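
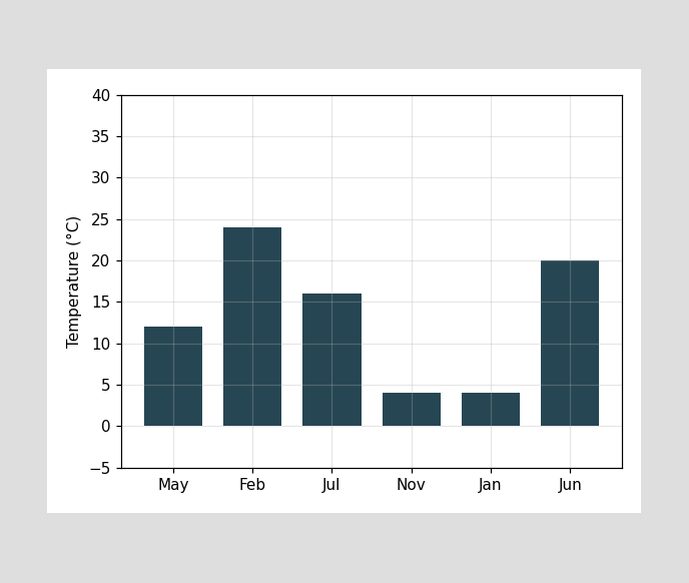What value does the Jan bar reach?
4°C

Reading along the chart's y-axis, the Jan bar reaches 4°C.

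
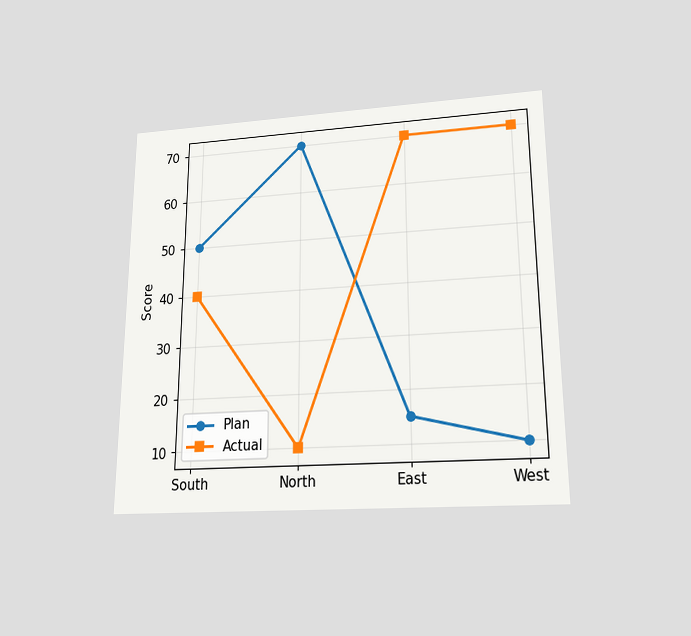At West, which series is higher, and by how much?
The chart is viewed slightly from below. At West, Actual sits above the other line by 60.

Actual, by 60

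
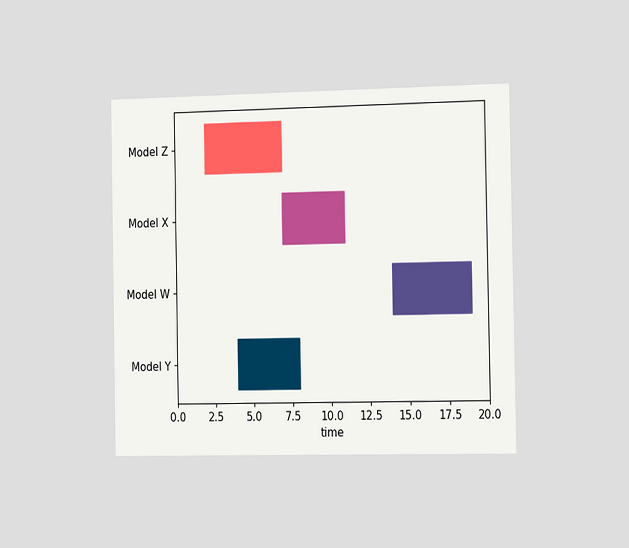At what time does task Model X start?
The chart is viewed slightly from the right. The Model X bar begins at t=7.

7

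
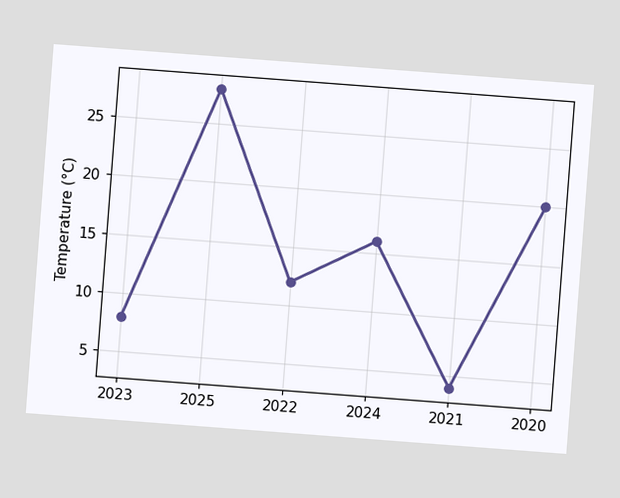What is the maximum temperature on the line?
The chart is tilted about 4° clockwise. The highest point is at 2025, and reading across to the y-axis gives 28°C.

28°C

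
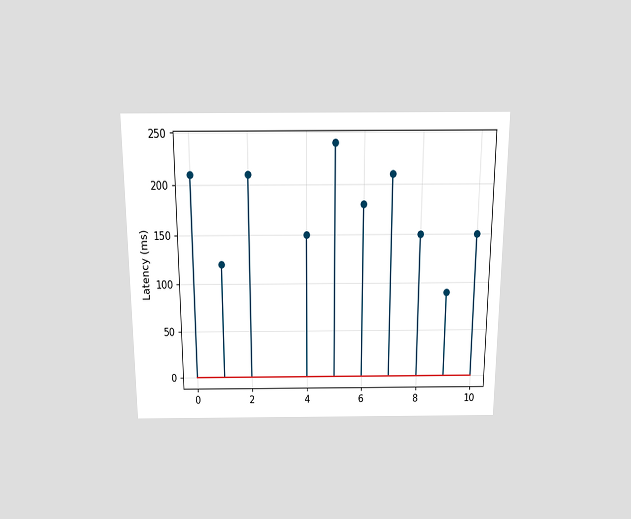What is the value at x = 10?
The chart is viewed slightly from above. The stem at x=10 reaches 150ms.

150ms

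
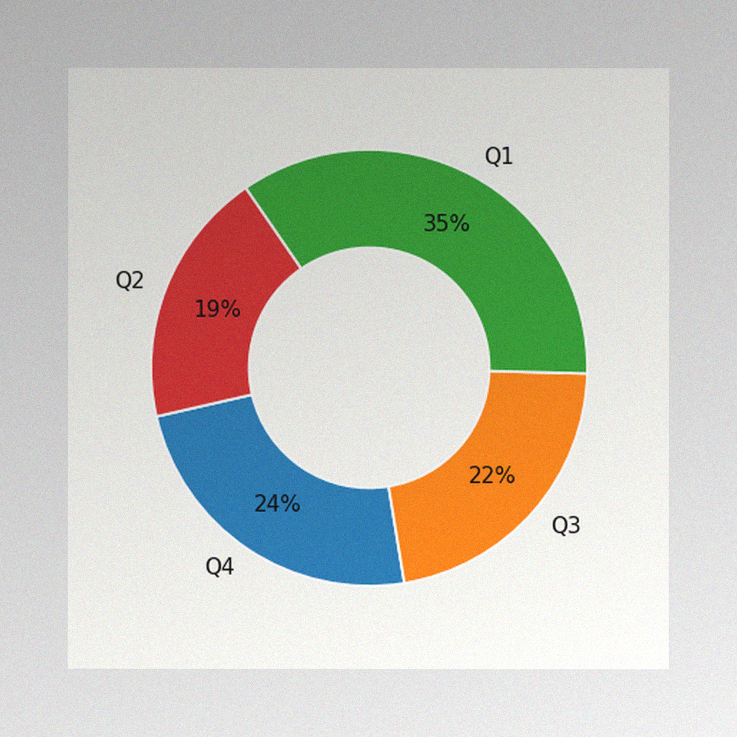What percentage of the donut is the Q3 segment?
22%

The image has some photo noise and uneven lighting. The Q3 segment takes up 22% of the ring.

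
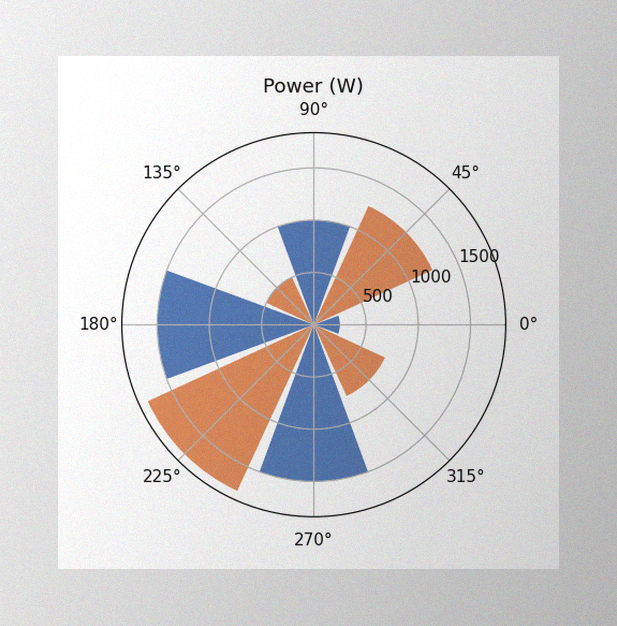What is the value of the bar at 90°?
1000W

The image has some photo noise and uneven lighting. The bar at 90° reaches 1000W on the radial axis.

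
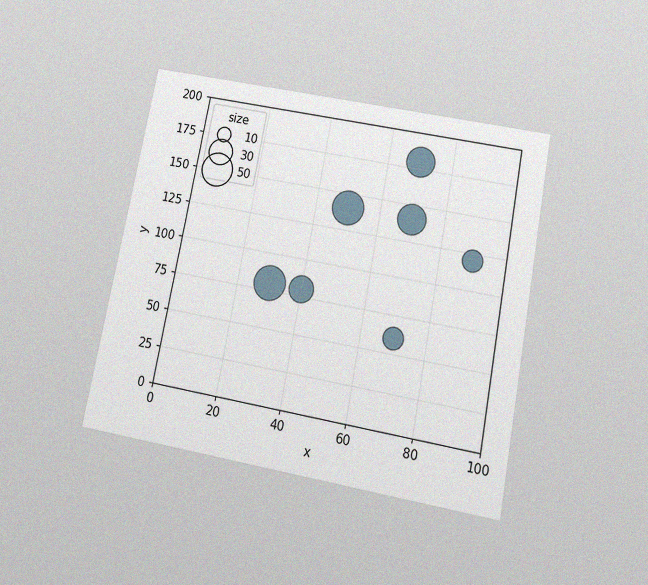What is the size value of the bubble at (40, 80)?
30

The chart is tilted about 11° clockwise and viewed slightly from below, with some photo noise. Matching the bubble at (40, 80) against the size legend gives 30.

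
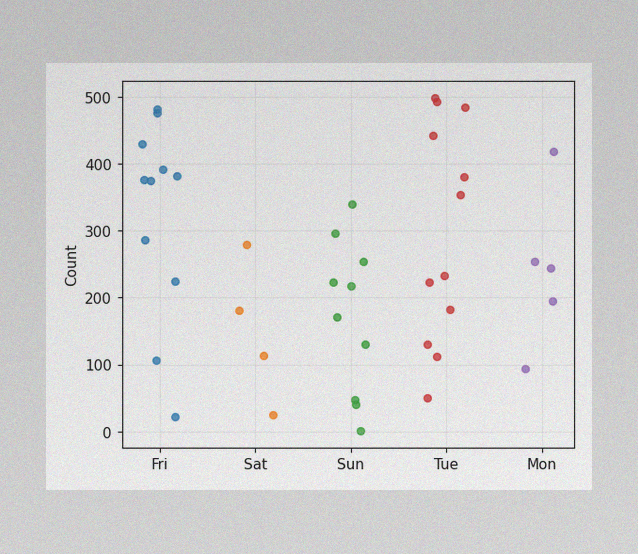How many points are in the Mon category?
5

The image has some photo noise and uneven lighting. Counting the markers in the Mon column gives 5.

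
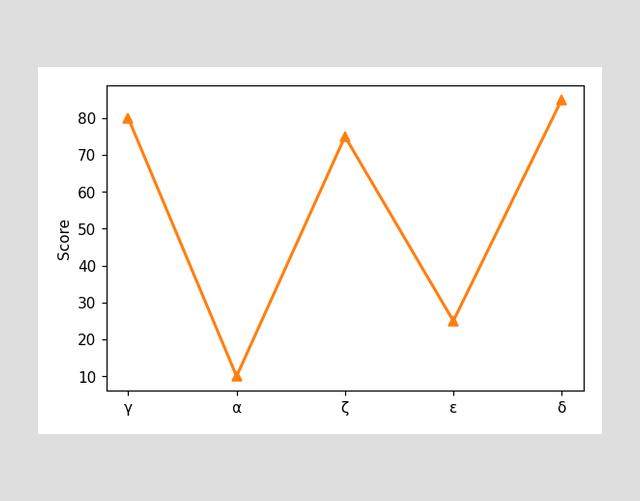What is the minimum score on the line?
The lowest point is at α, and reading across to the y-axis gives 10.

10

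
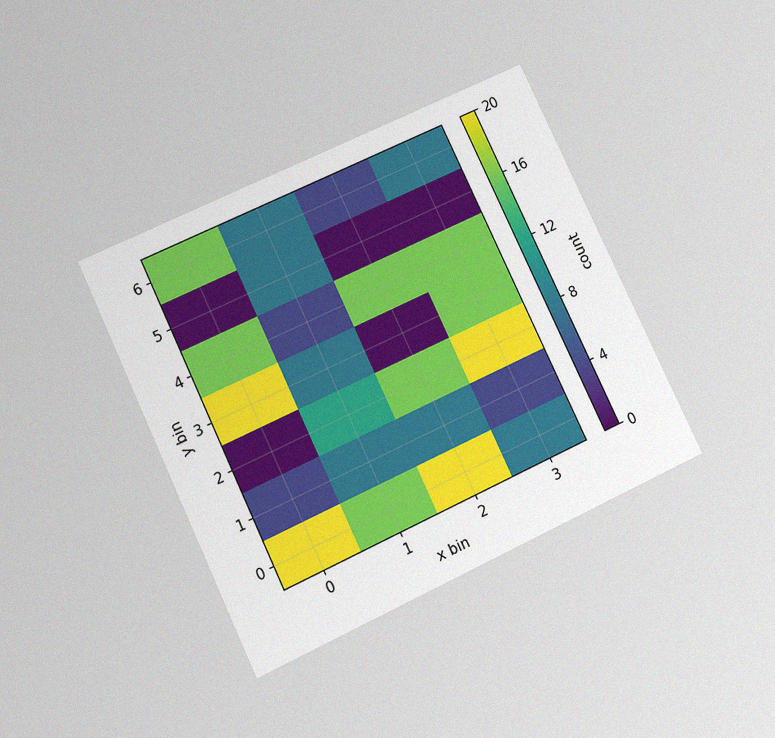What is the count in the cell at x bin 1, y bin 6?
The chart is tilted about 25° counter-clockwise and viewed slightly from below, with some photo noise. Matching the cell (1, 6) against the colorbar gives 8.

8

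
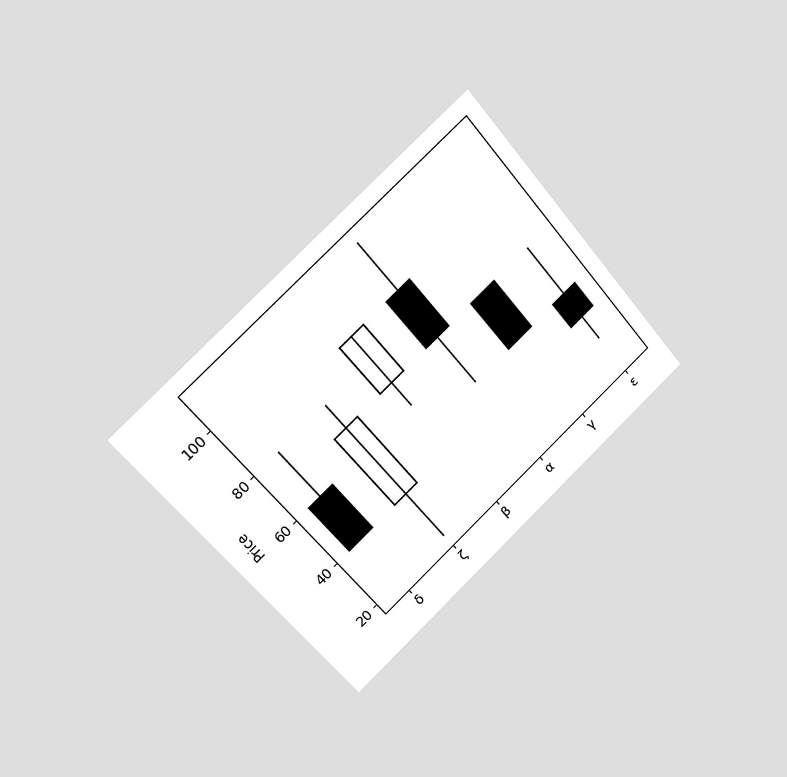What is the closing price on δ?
The chart is tilted about 41° counter-clockwise and viewed slightly from the left. The δ candle closes at 40.

40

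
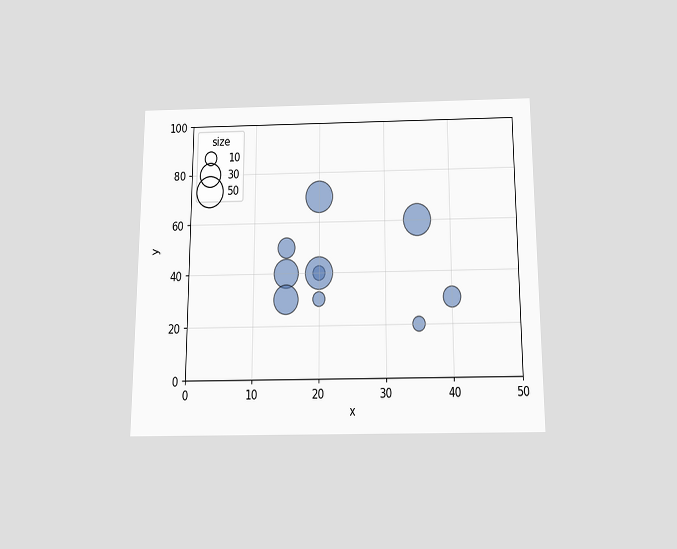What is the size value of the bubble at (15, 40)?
40

The chart is viewed slightly from below. Matching the bubble at (15, 40) against the size legend gives 40.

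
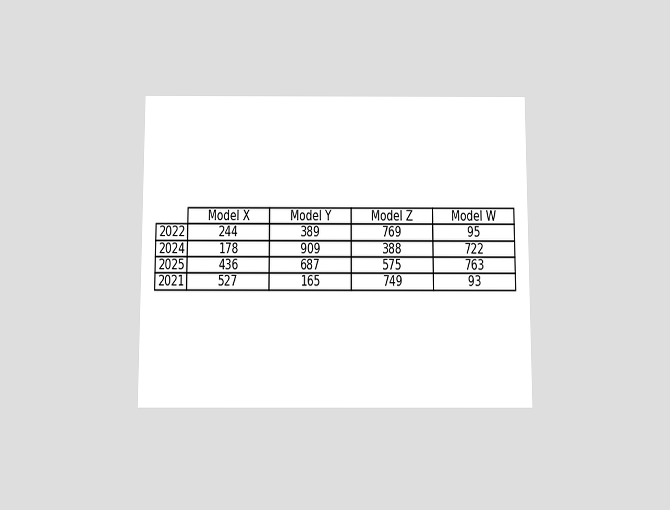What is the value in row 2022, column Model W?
95

The chart is viewed slightly from below. The (2022, Model W) cell reads 95.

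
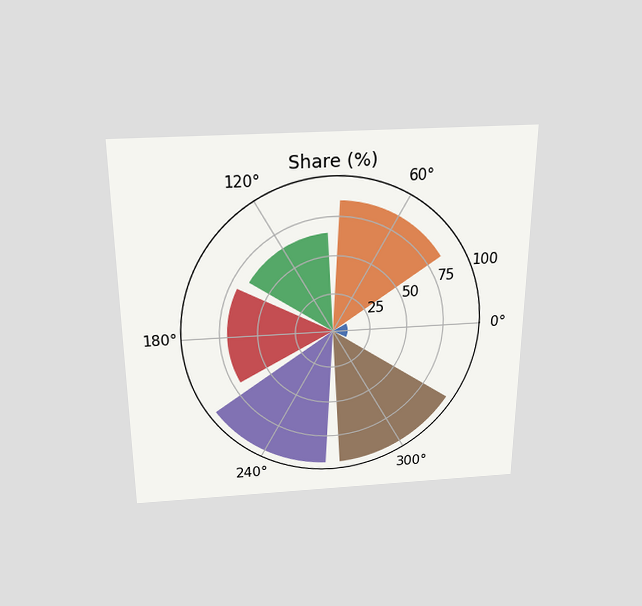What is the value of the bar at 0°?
10%

The chart is viewed slightly from above. The bar at 0° reaches 10% on the radial axis.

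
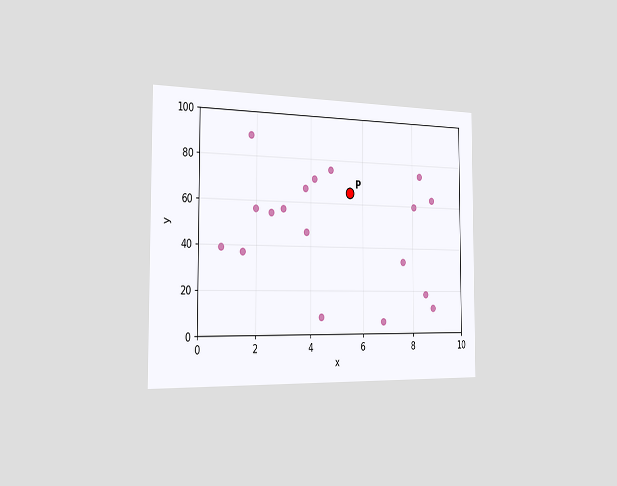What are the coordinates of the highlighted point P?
(5.5, 65)

The chart is viewed slightly from the left. Following the gridlines from P to each axis, P sits at (5.5, 65).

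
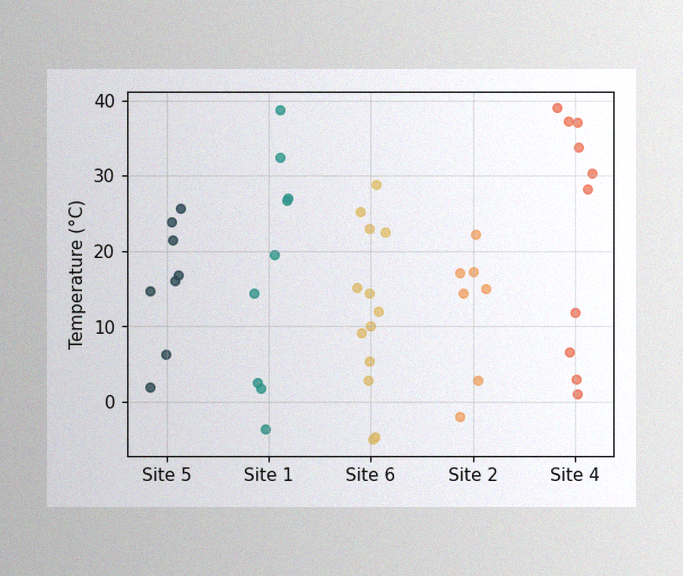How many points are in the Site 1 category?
The image has some photo noise and uneven lighting. Counting the markers in the Site 1 column gives 9.

9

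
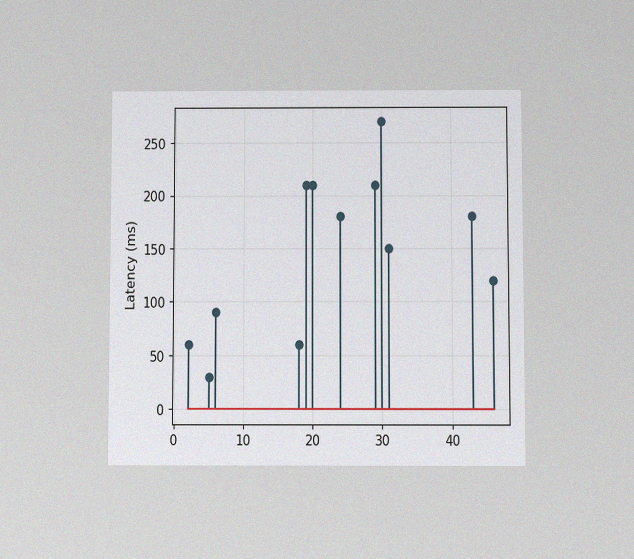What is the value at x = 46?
The chart is viewed at a slight angle, with some photo noise. The stem at x=46 reaches 120ms.

120ms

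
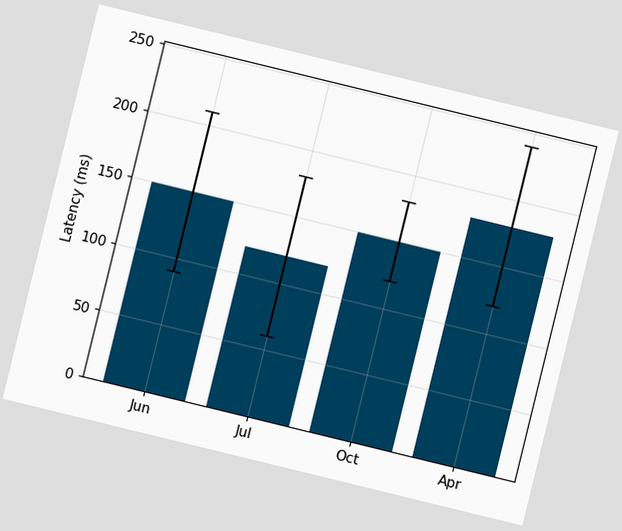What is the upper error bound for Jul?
180ms

The chart is tilted about 14° clockwise. The Jul bar's upper whisker reaches 180ms.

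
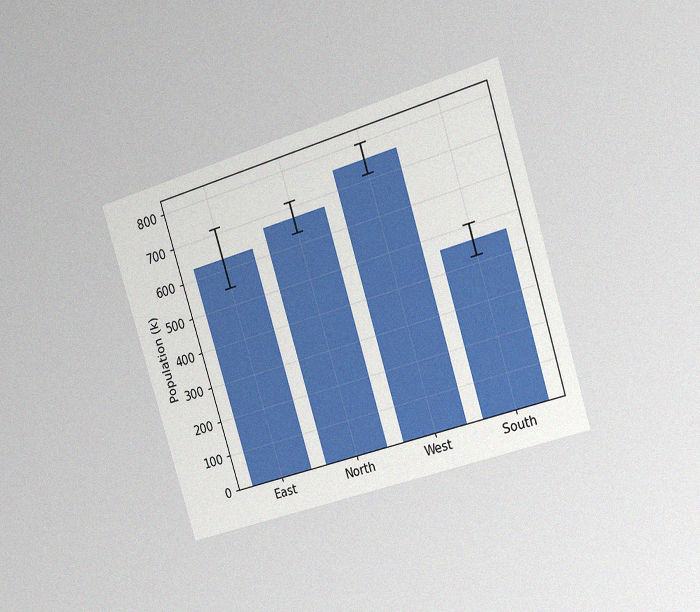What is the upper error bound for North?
714k

The chart is tilted about 17° counter-clockwise and viewed slightly from the right, with some photo noise. The North bar's upper whisker reaches 714k.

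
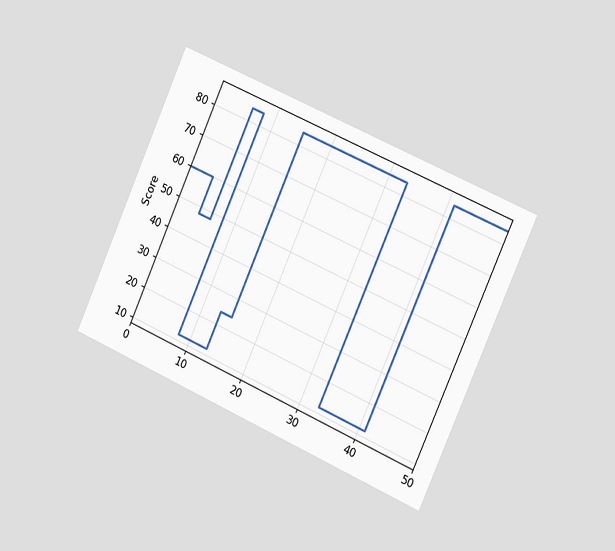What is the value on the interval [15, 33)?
84

The chart is tilted about 24° clockwise and viewed slightly from the right. On [15, 33) the step sits at 84.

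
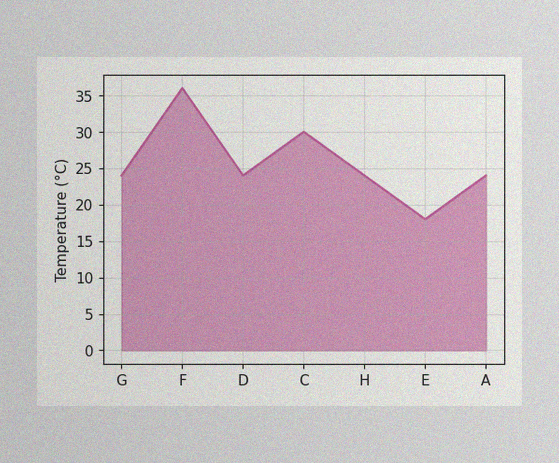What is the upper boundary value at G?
The image has some photo noise and uneven lighting. At G the upper boundary is at 24°C.

24°C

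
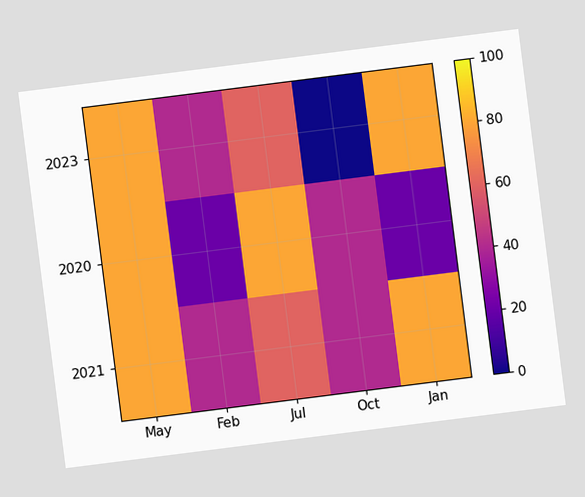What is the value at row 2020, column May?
80

The chart is tilted about 7° counter-clockwise. Matching cell (2020, May) against the colorbar gives 80.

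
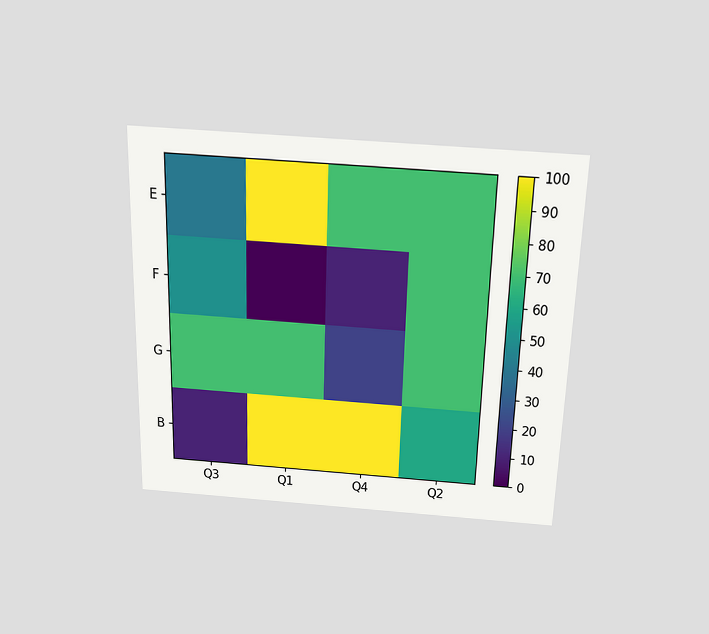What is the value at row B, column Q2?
60

The chart is viewed slightly from above. Matching cell (B, Q2) against the colorbar gives 60.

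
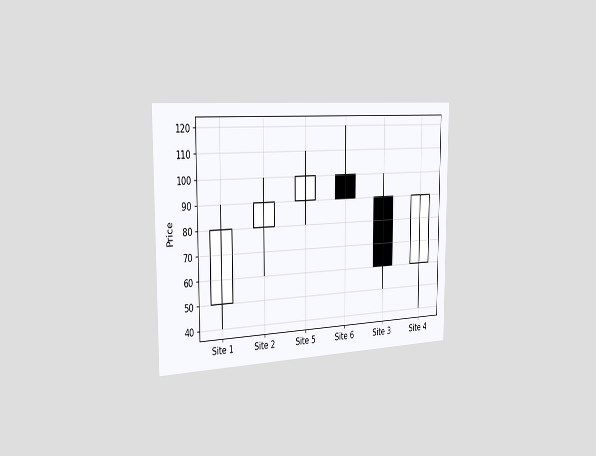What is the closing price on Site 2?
90

The chart is viewed slightly from the left. The Site 2 candle closes at 90.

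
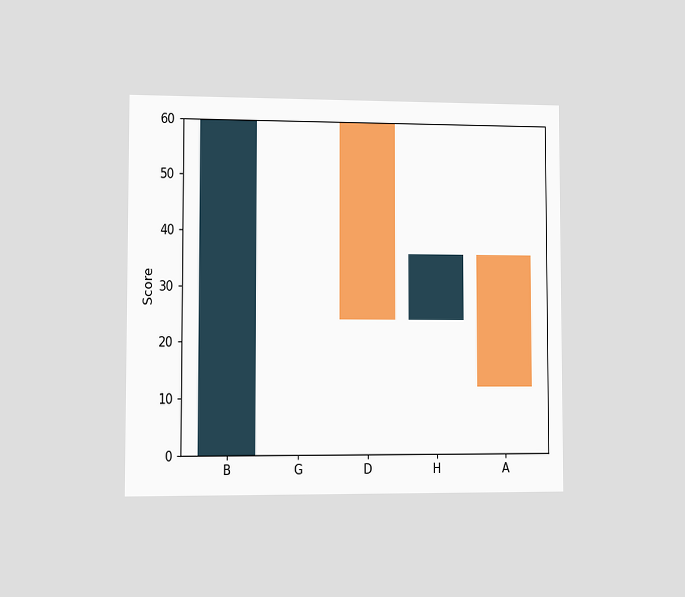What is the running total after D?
24

The chart is viewed slightly from the left. After D the running total reaches 24.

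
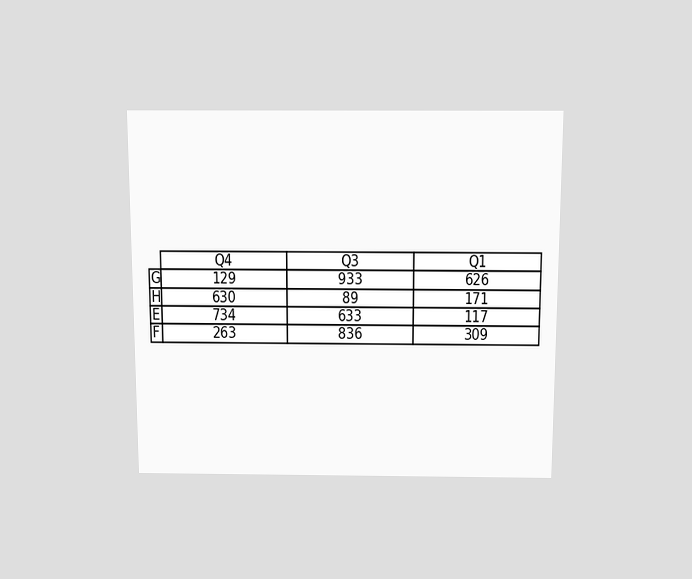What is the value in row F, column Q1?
The chart is viewed slightly from above. The (F, Q1) cell reads 309.

309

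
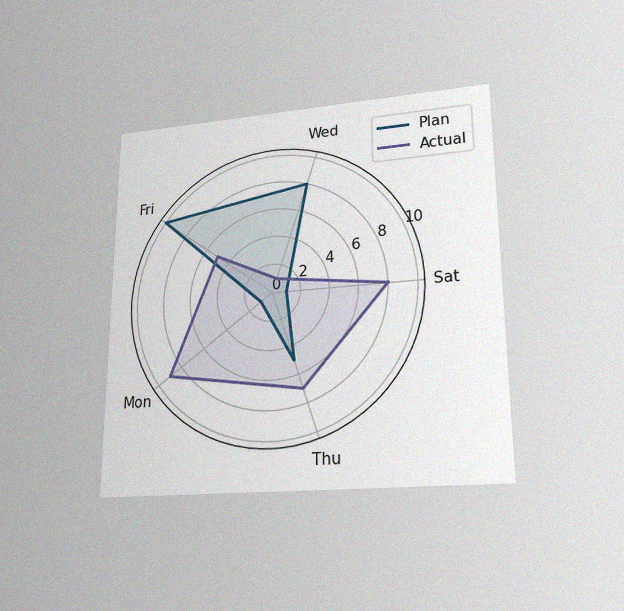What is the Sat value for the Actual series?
8

The chart is viewed at a slight angle, with some photo noise. On the Sat axis, Actual reaches 8.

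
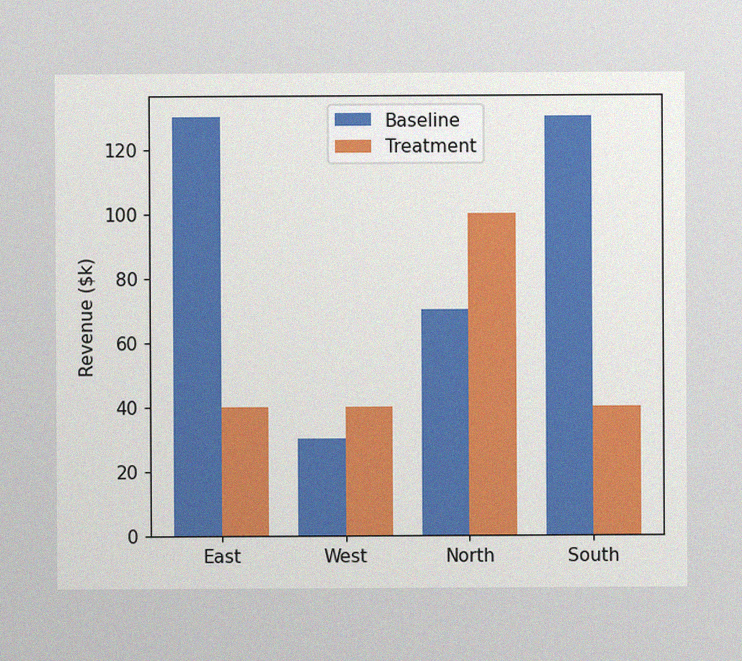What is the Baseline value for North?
The image has some photo noise and uneven lighting. The Baseline bar at North reaches $70k on the y-axis.

$70k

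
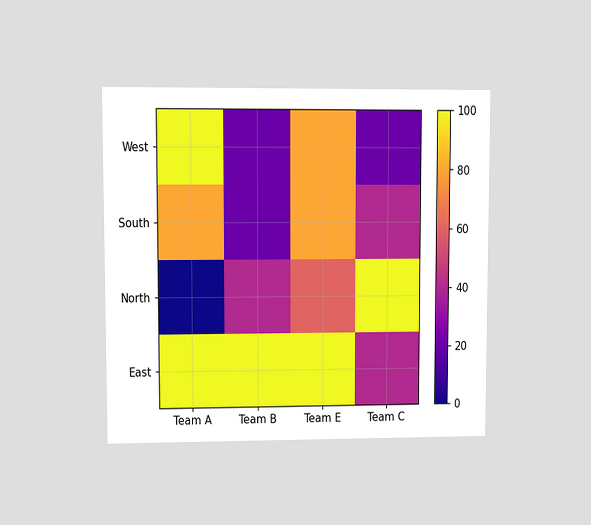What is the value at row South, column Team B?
20

The chart is viewed at a slight angle. Matching cell (South, Team B) against the colorbar gives 20.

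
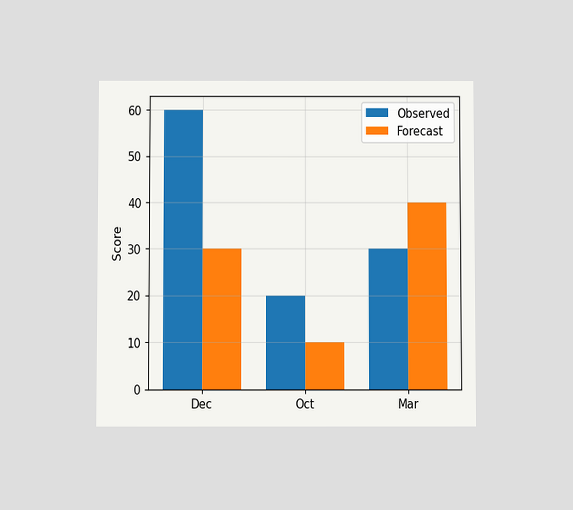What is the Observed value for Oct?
20

The chart is viewed slightly from below. The Observed bar at Oct reaches 20 on the y-axis.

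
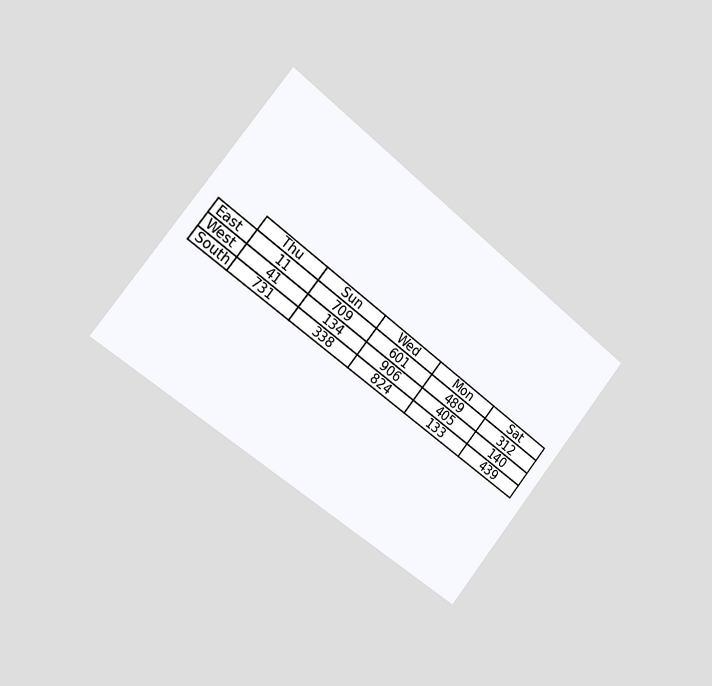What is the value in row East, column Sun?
The chart is tilted about 38° clockwise and viewed slightly from the left. The (East, Sun) cell reads 709.

709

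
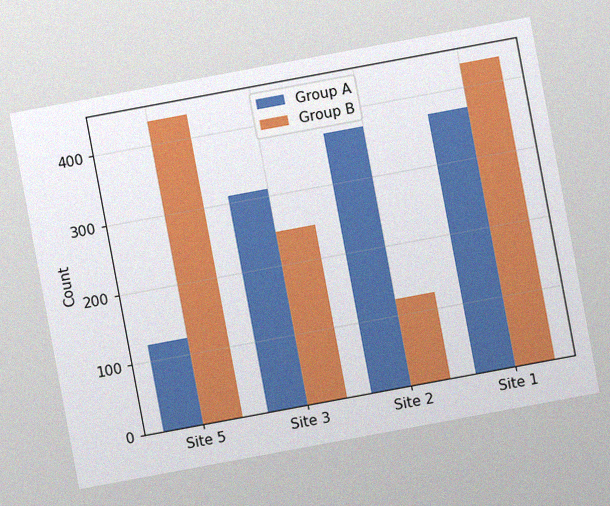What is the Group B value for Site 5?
434

The chart is tilted about 11° counter-clockwise, with some photo noise. The Group B bar at Site 5 reaches 434 on the y-axis.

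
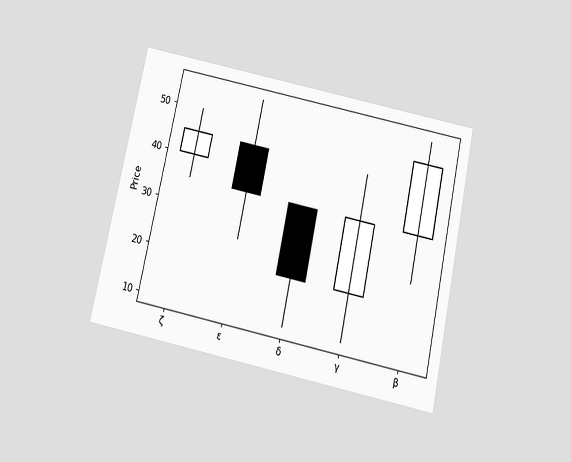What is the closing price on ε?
35

The chart is tilted about 12° clockwise and viewed slightly from below. The ε candle closes at 35.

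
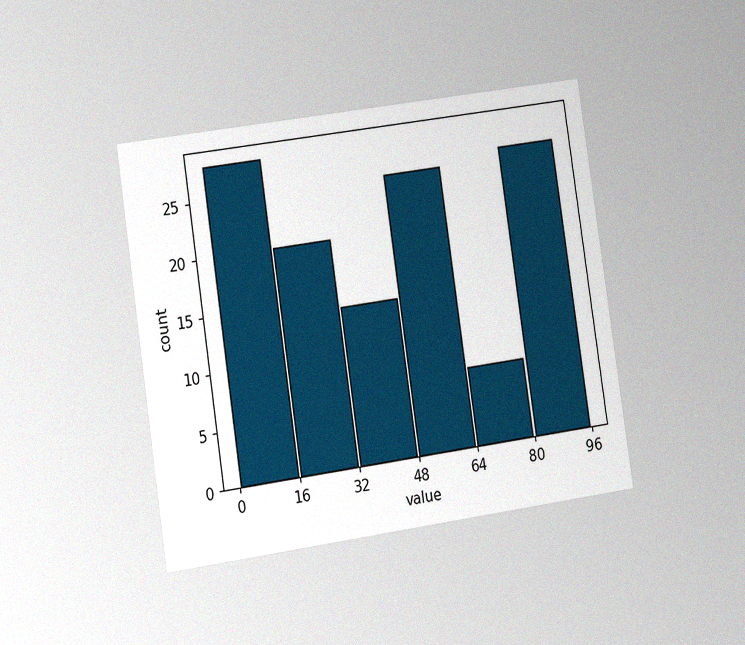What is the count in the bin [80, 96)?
26

The chart is tilted about 8° counter-clockwise and viewed slightly from the left, with some photo noise. The [80, 96) bin has height 26.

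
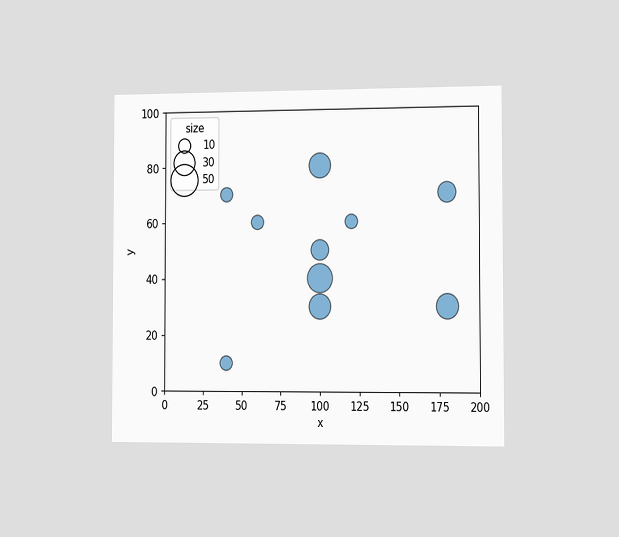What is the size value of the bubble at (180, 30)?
30

The chart is viewed slightly from the right. Matching the bubble at (180, 30) against the size legend gives 30.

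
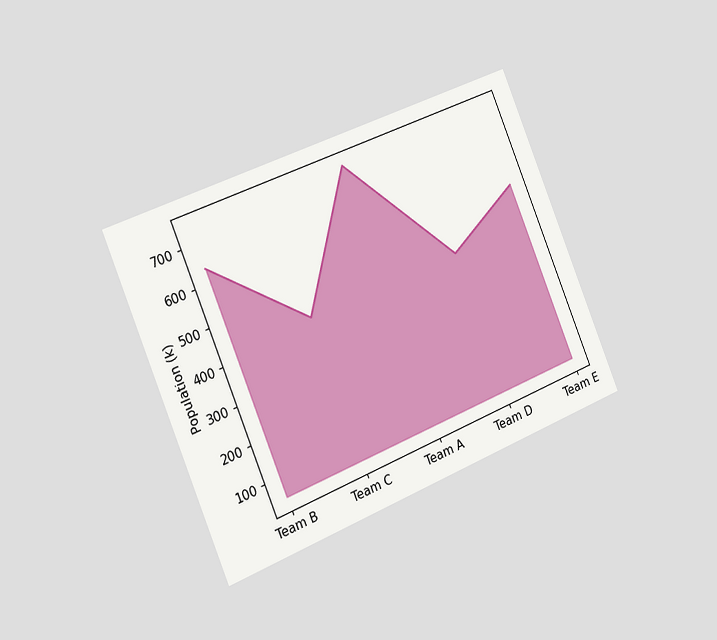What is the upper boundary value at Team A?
742k

The chart is tilted about 22° counter-clockwise and viewed slightly from the left. At Team A the upper boundary is at 742k.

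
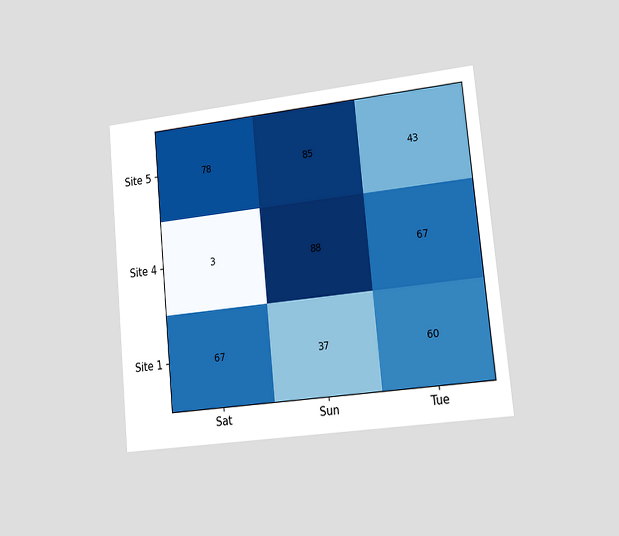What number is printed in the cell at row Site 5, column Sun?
85

The chart is tilted about 6° counter-clockwise and viewed at a slight angle. The (Site 5, Sun) cell reads 85.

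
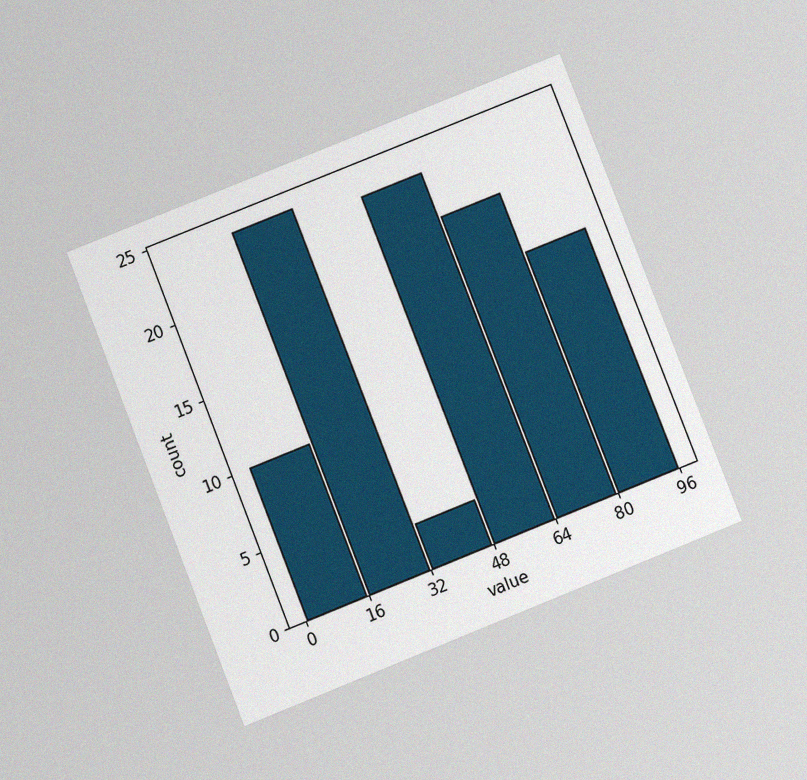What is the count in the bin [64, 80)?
The chart is tilted about 22° counter-clockwise and viewed slightly from below, with some photo noise. The [64, 80) bin has height 20.

20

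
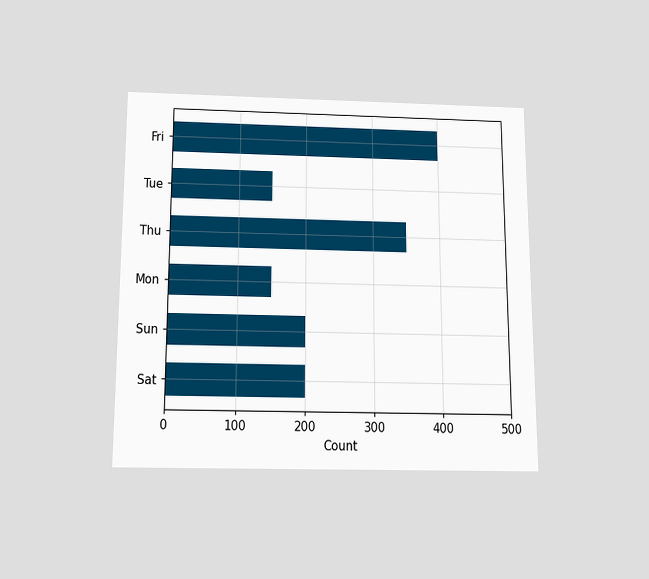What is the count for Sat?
200

The chart is viewed slightly from below. Reading along the chart's x-axis, the Sat bar reaches 200.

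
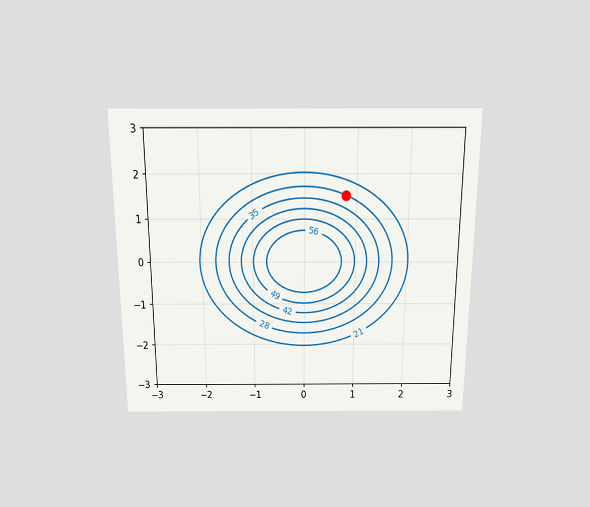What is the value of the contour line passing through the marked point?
28

The chart is viewed slightly from above. The marked point sits on the contour labelled 28.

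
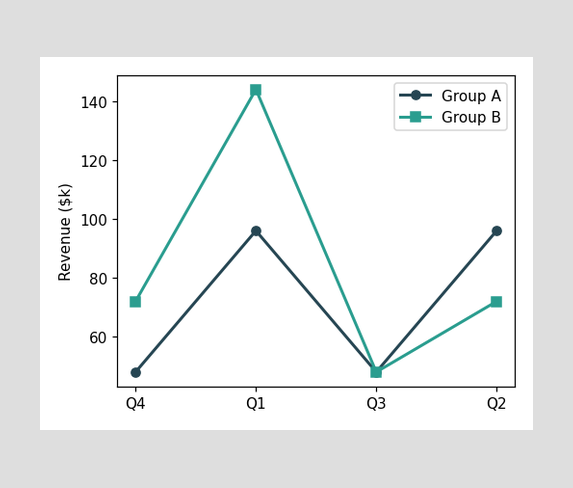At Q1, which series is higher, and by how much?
At Q1, Group B sits above the other line by $48k.

Group B, by $48k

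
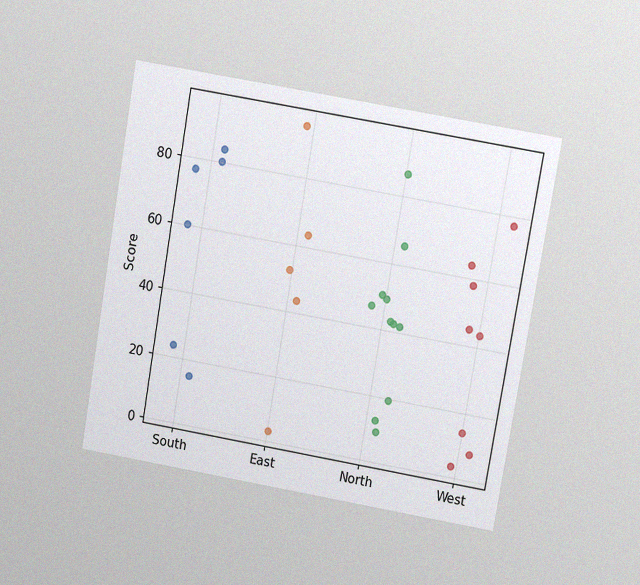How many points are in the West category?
8

The chart is tilted about 10° clockwise and viewed at a slight angle, with some photo noise. Counting the markers in the West column gives 8.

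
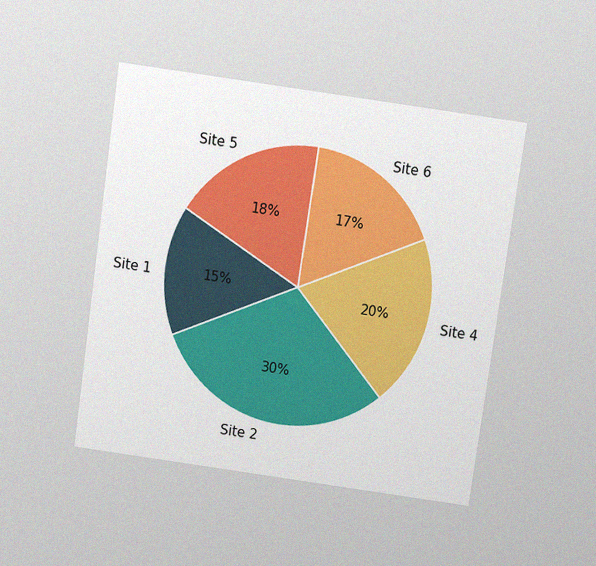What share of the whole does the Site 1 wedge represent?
15%

The chart is tilted about 8° clockwise and viewed slightly from above, with some photo noise. The Site 1 slice takes up 15% of the pie.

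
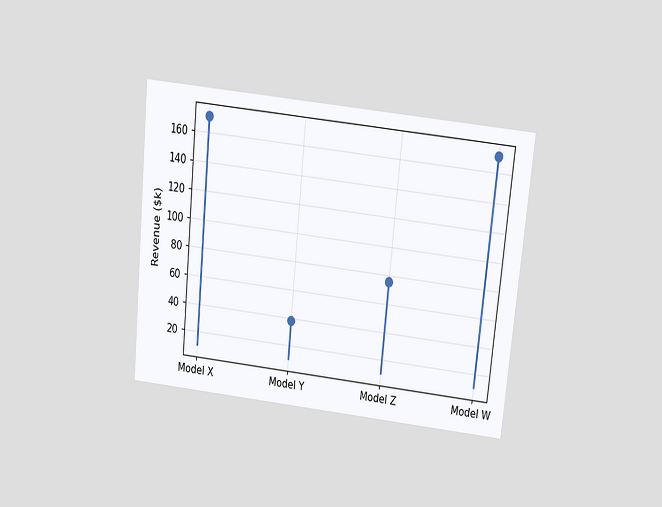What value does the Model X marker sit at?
$171k

The chart is tilted about 6° clockwise and viewed slightly from above. The Model X marker sits at $171k.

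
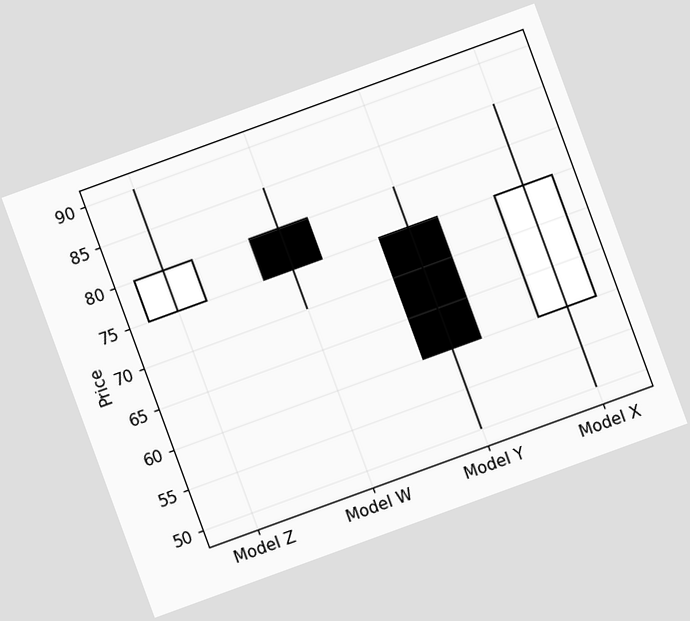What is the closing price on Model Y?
The chart is tilted about 20° counter-clockwise. The Model Y candle closes at 60.

60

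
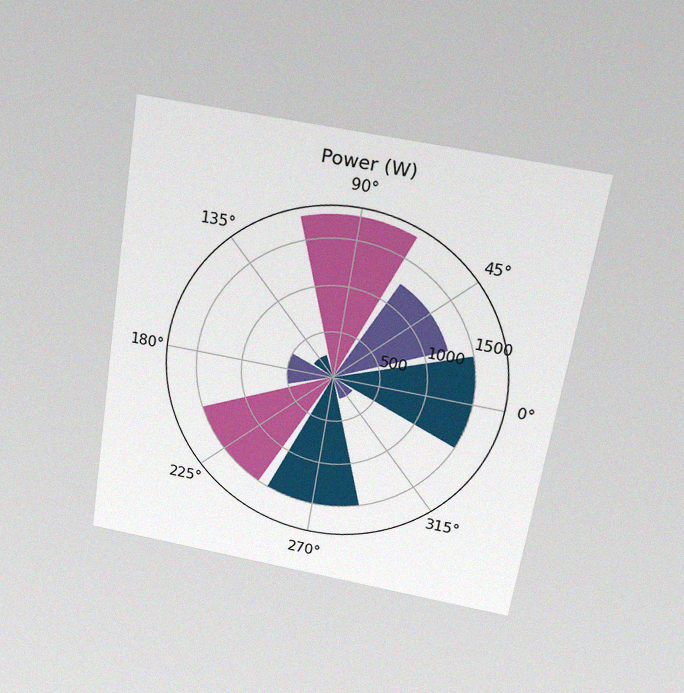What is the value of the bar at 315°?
The chart is tilted about 9° clockwise and viewed slightly from above, with some photo noise. The bar at 315° reaches 250W on the radial axis.

250W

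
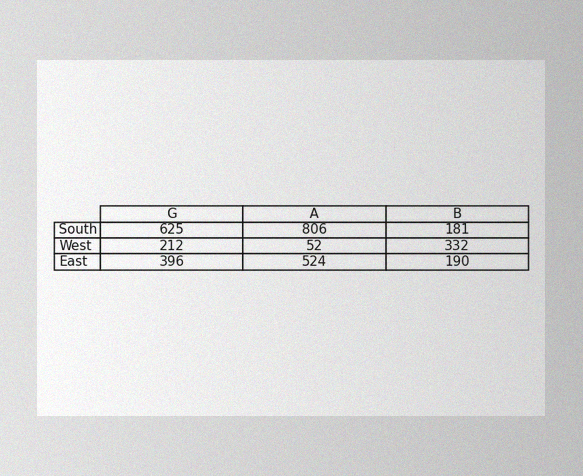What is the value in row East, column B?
The image has some photo noise and uneven lighting. The (East, B) cell reads 190.

190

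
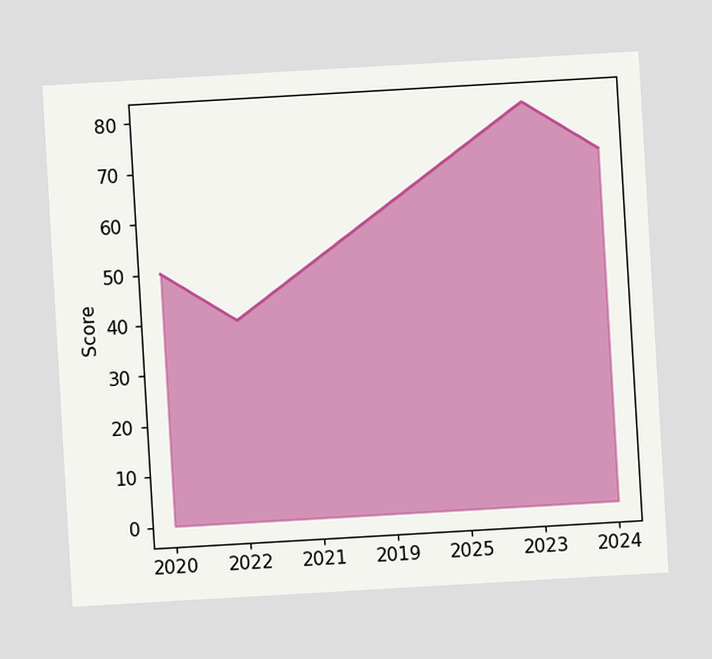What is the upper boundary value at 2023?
80

The chart is tilted about 3° counter-clockwise. At 2023 the upper boundary is at 80.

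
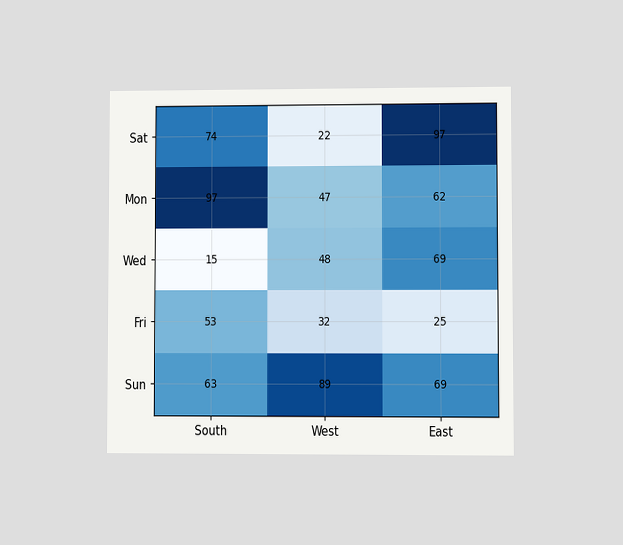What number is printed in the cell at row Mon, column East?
62

The chart is viewed at a slight angle. The (Mon, East) cell reads 62.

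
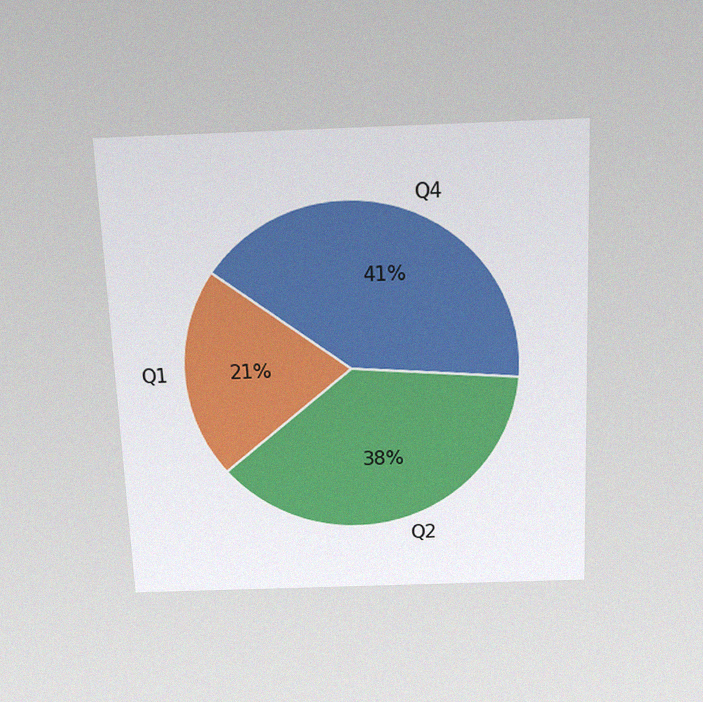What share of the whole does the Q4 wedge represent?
The chart is tilted about 2° counter-clockwise and viewed slightly from above, with some photo noise. The Q4 slice takes up 41% of the pie.

41%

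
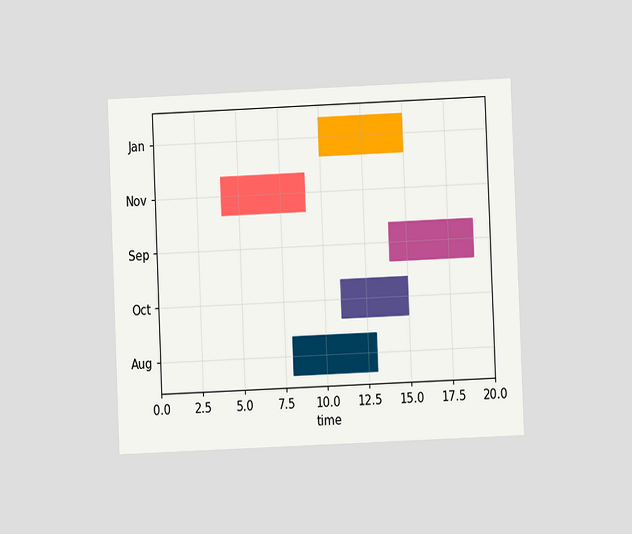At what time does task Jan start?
The chart is tilted about 2° counter-clockwise and viewed at a slight angle. The Jan bar begins at t=10.

10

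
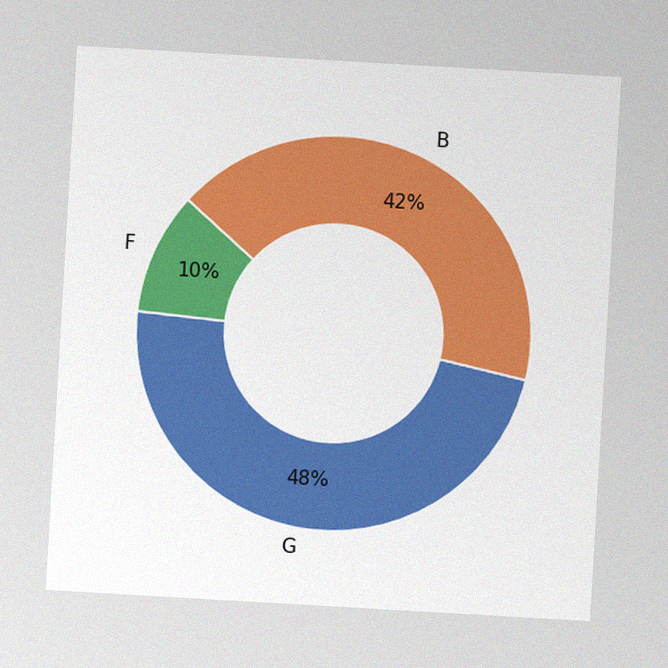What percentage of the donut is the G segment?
48%

The chart is tilted about 3° clockwise, with some photo noise. The G segment takes up 48% of the ring.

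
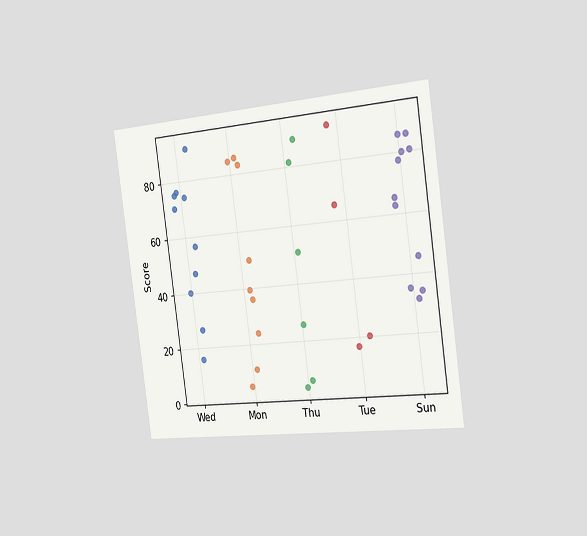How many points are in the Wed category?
10

The chart is tilted about 8° counter-clockwise and viewed slightly from the right. Counting the markers in the Wed column gives 10.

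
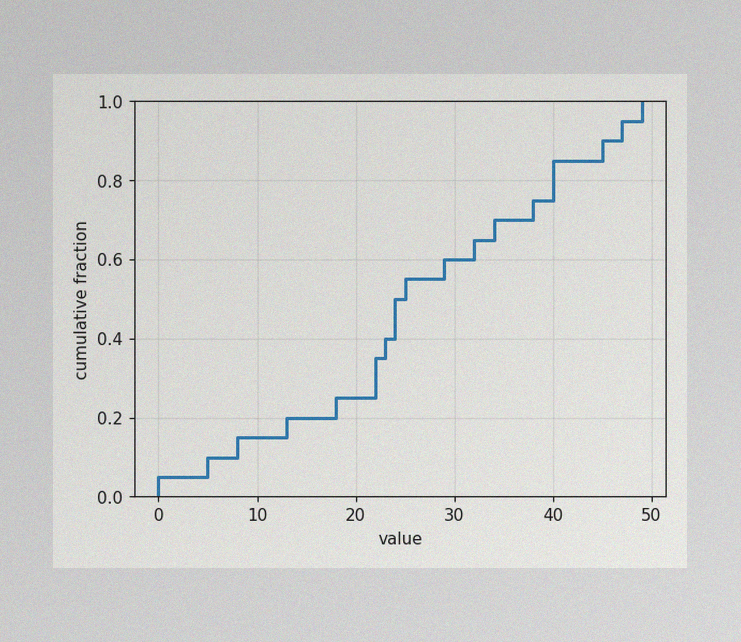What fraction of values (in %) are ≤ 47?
The image has some photo noise and uneven lighting. At x=47 the ECDF step is at 95%.

95%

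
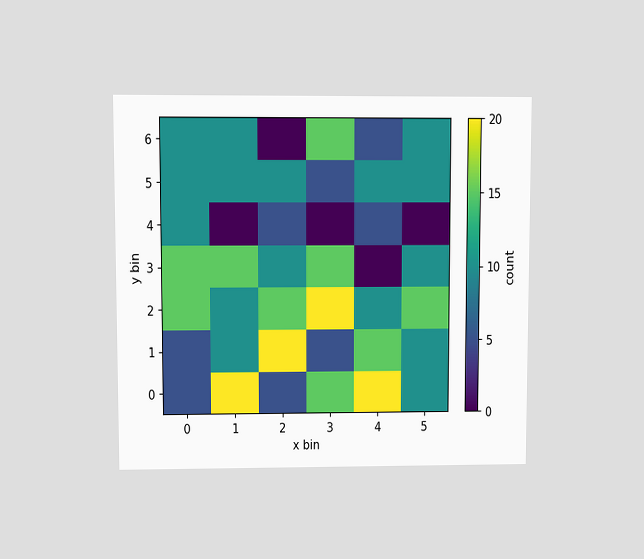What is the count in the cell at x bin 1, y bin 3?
15

The chart is viewed at a slight angle. Matching the cell (1, 3) against the colorbar gives 15.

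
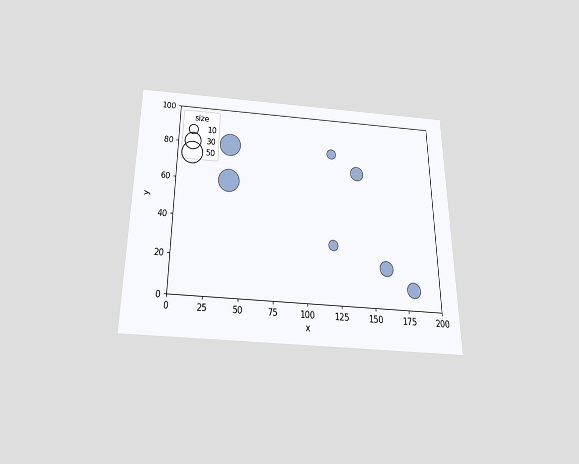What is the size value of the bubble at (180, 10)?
The chart is viewed slightly from below. Matching the bubble at (180, 10) against the size legend gives 20.

20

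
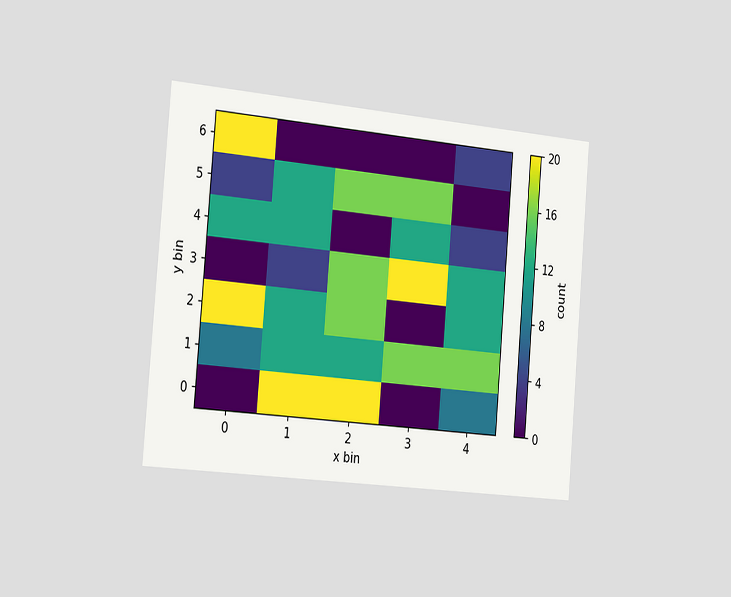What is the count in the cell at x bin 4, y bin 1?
16

The chart is tilted about 5° clockwise and viewed slightly from the left. Matching the cell (4, 1) against the colorbar gives 16.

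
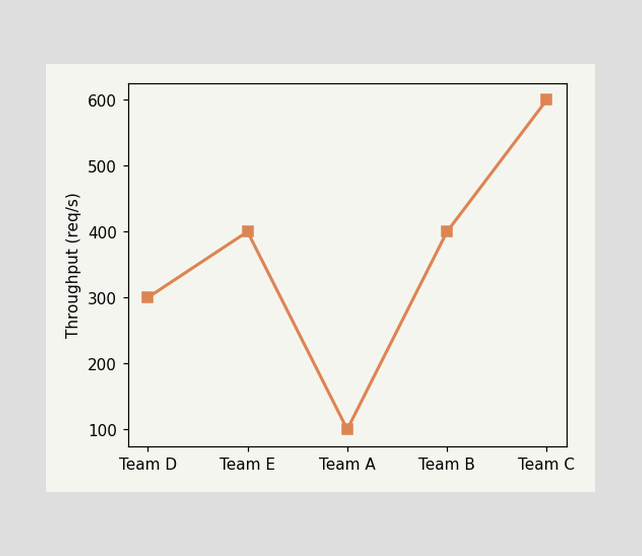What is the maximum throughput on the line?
The highest point is at Team C, and reading across to the y-axis gives 600req/s.

600req/s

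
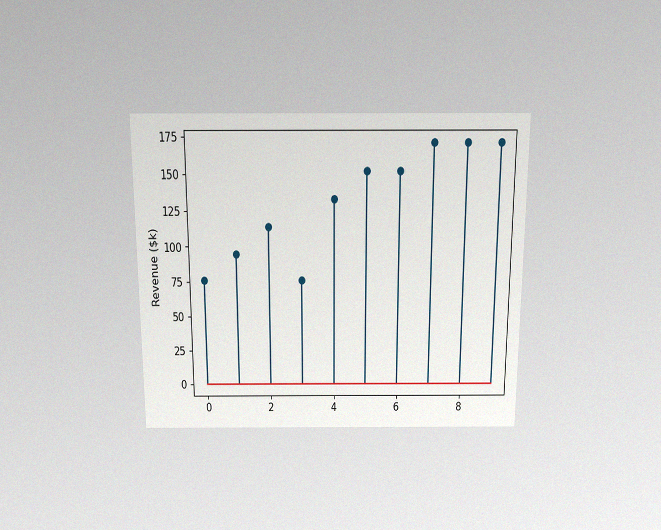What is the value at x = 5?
$152k

The chart is viewed slightly from above, with some photo noise. The stem at x=5 reaches $152k.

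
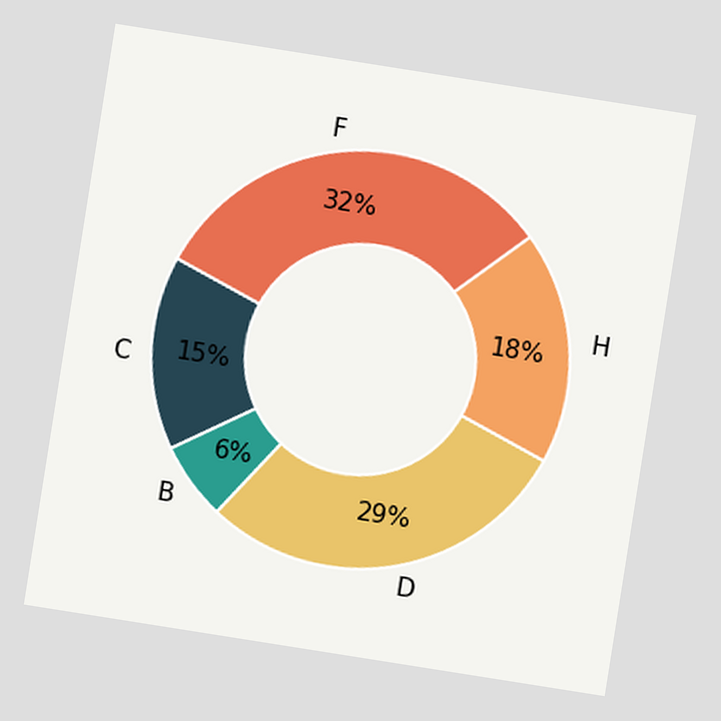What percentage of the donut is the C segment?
15%

The chart is tilted about 9° clockwise. The C segment takes up 15% of the ring.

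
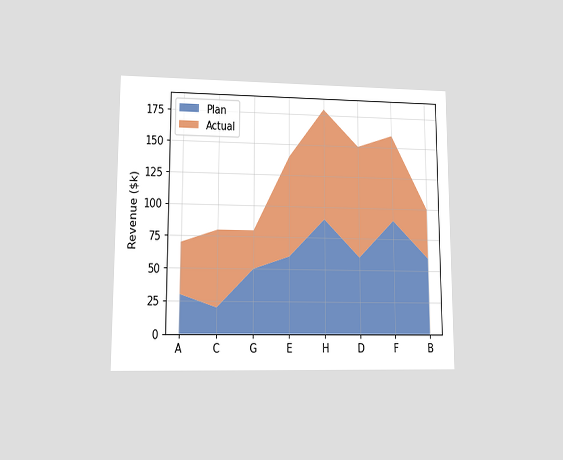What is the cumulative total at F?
The chart is viewed at a slight angle. The stacked total at F reaches $160k.

$160k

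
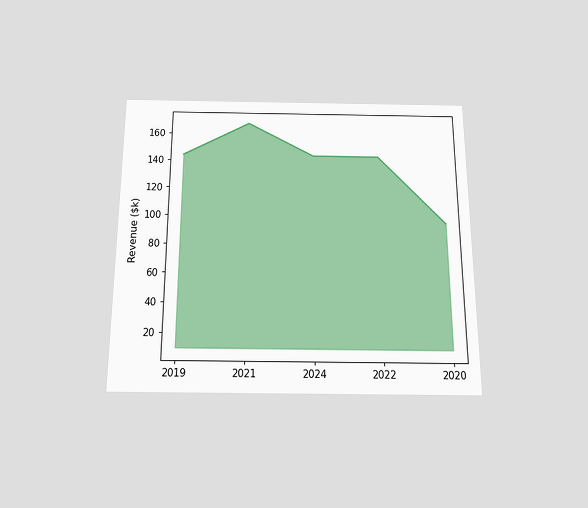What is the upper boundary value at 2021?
The chart is viewed slightly from below. At 2021 the upper boundary is at $168k.

$168k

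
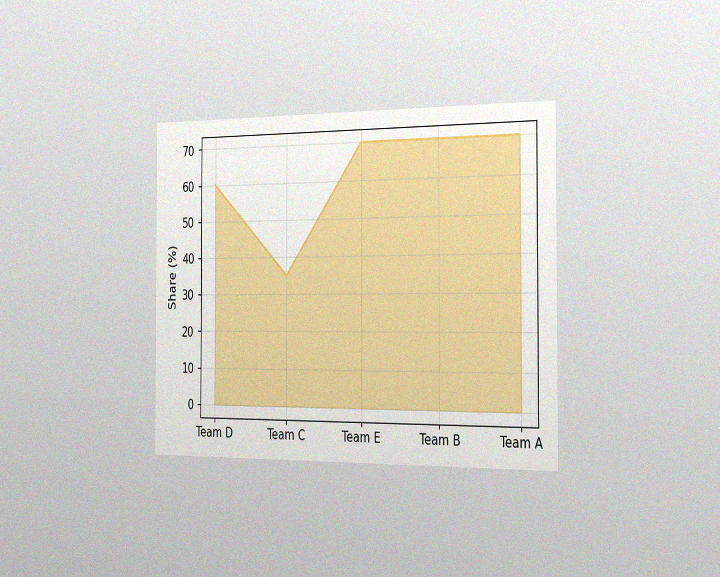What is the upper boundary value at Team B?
70%

The chart is viewed slightly from the right, with some photo noise. At Team B the upper boundary is at 70%.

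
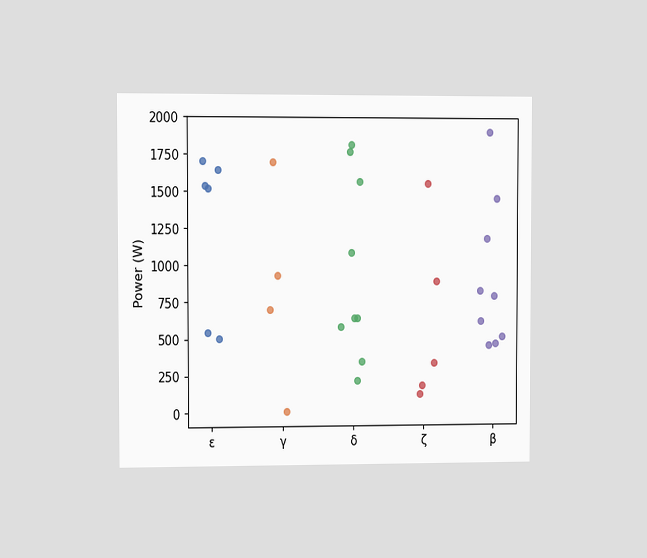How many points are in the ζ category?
5

The chart is viewed at a slight angle. Counting the markers in the ζ column gives 5.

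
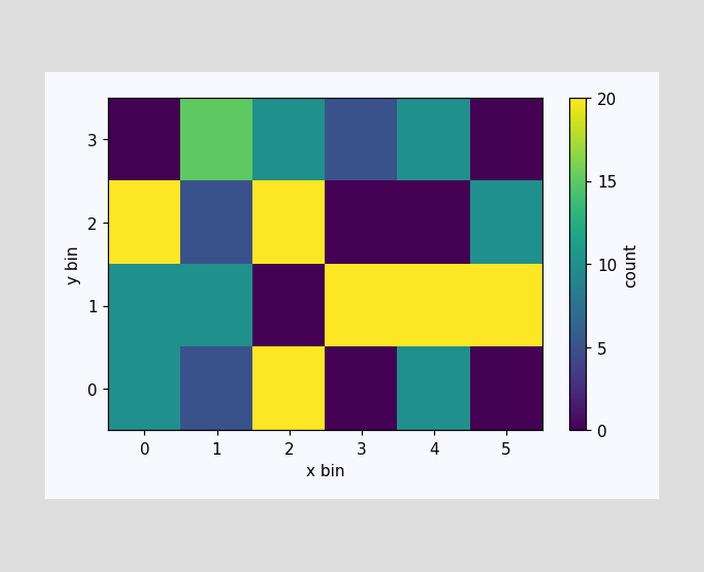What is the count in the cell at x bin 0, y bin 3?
0

Matching the cell (0, 3) against the colorbar gives 0.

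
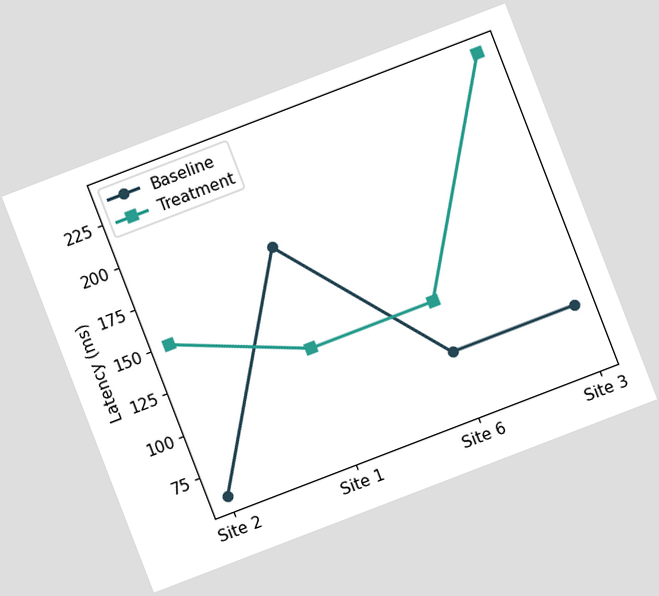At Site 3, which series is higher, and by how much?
Treatment, by 150ms

The chart is tilted about 21° counter-clockwise. At Site 3, Treatment sits above the other line by 150ms.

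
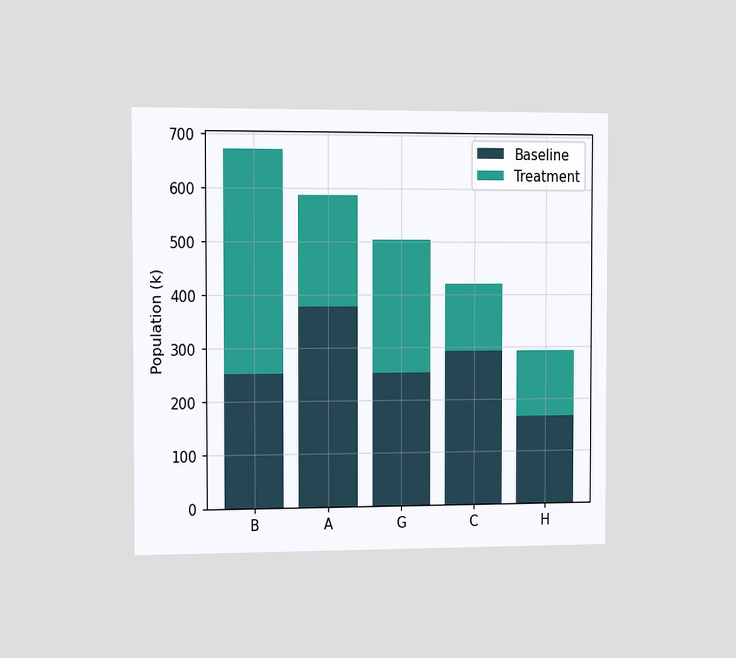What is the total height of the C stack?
420k

The chart is viewed slightly from the left. The C stack's top reaches 420k on the y-axis.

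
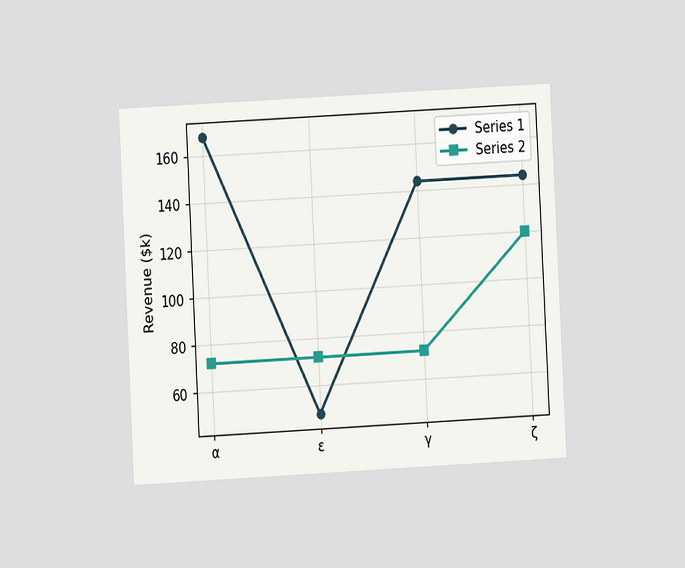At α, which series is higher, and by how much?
The chart is tilted about 3° counter-clockwise and viewed at a slight angle. At α, Series 1 sits above the other line by $96k.

Series 1, by $96k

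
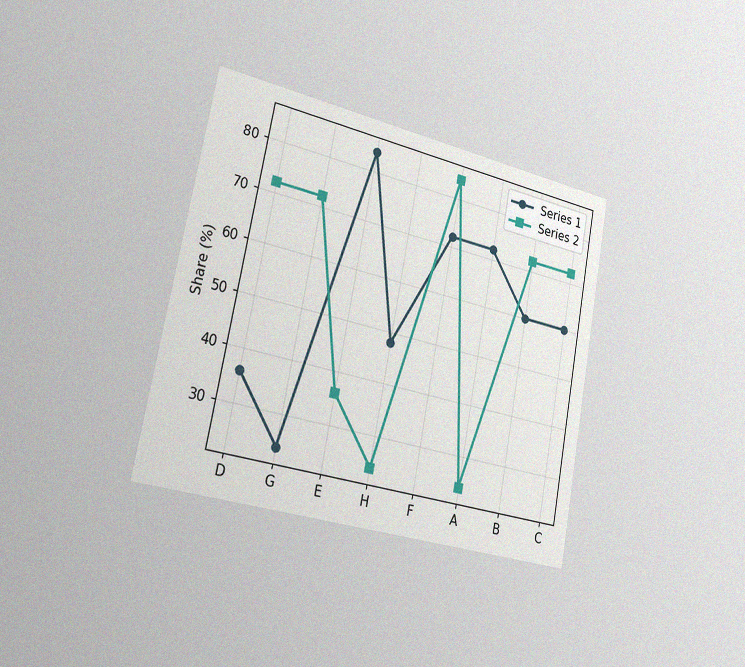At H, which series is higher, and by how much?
Series 1, by 24%

The chart is tilted about 11° clockwise and viewed slightly from the left, with some photo noise. At H, Series 1 sits above the other line by 24%.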